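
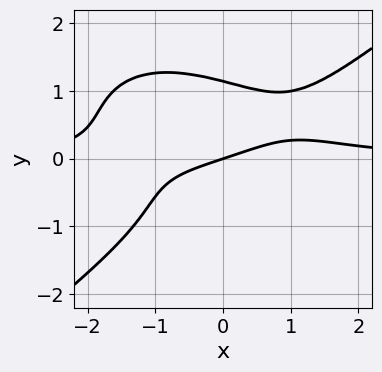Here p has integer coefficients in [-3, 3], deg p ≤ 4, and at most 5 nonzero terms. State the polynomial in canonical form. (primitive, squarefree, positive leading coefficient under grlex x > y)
(a) deg p = 4. The shape is more complex than any degree-3 curve.
(b) Against the integer gridlines: it crosses the y-axis at the gridline y = 0; it meets the x-axis at x = 0 (among the integer gridlines).
(c) Assembling these constraints gives the stated polynomial.

x^3*y - 2*y^4 - x*y^2 - x + 3*y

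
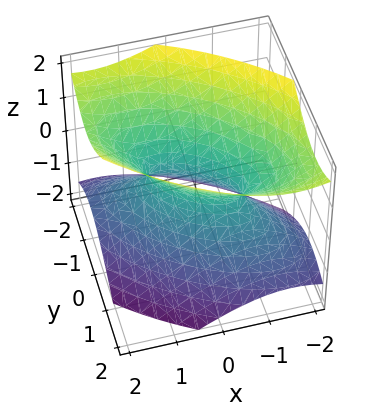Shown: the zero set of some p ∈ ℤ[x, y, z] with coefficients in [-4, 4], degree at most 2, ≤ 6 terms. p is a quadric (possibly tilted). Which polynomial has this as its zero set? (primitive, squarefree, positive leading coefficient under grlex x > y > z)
The degree is 2 — no degree-1 surface has this shape.
Checking where it meets the axes: it misses every integer gridline on the z-axis.
Assembling these constraints gives the stated polynomial.

2*x^2 + 3*x*y + 3*y^2 - 3*z^2 - 1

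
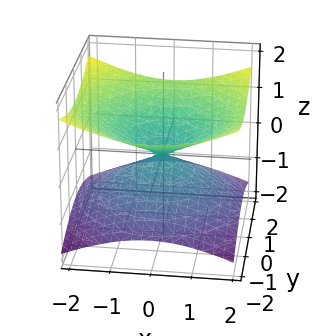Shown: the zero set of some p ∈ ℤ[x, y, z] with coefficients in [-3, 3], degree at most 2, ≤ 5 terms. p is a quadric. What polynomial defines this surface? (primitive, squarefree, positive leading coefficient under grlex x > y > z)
x^2 + y^2 - 3*z^2

Degree: a double cone through the origin; a quadric, so deg p = 2.
Symmetry: the surface is invariant under rotation about z: p = q(x² + y², z); mirror symmetry z ↦ −z ⇒ only even powers of z.
Reading off the gridlines: it meets the x-axis at x = 0 (among the integer gridlines); one y-axis crossing is at y = 0; one z-axis crossing is at z = 0.
Fitting integer coefficients to these (and the overall shape) gives p.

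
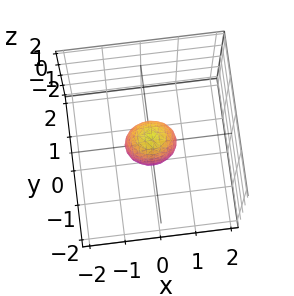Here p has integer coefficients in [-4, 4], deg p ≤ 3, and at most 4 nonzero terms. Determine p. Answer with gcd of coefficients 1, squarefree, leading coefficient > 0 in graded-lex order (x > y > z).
2*x^2 + 3*y^2 + z^2 - 1

The degree is 2 — bounded and convex; a quadric.
Symmetries: it's symmetric under x → −x, forcing even powers of x; it's symmetric under z → −z, forcing even powers of z; mirror symmetry y ↦ −y ⇒ only even powers of y.
Against the integer gridlines: among the integer gridlines, it crosses the z-axis at z ∈ {-1, 1}.
Fitting integer coefficients to these (and the overall shape) gives p.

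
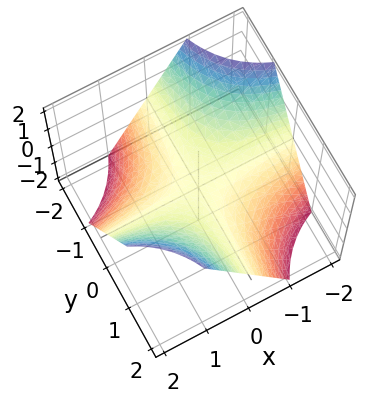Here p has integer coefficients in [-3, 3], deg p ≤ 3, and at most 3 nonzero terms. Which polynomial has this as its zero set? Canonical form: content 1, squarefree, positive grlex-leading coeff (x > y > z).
x*y - z

First, degree: a hyperbolic paraboloid; a quadric, so deg p = 2.
Then, against the integer gridlines: it meets the z-axis at z = 0 (among the integer gridlines); every point of the y-axis in the box is on the surface.
Finally, together with the visible shape, these determine p as stated. Check: (-1, 0, 0) on the x-axis lies on the surface, and p(-1, 0, 0) = 0. ✓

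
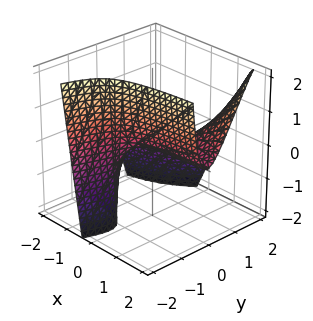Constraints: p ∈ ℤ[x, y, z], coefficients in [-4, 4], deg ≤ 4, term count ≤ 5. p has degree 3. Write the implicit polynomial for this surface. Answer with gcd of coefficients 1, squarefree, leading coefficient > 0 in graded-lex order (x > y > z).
3*x*y^2 - y^3 - 2*y*z - 2*z

1. The degree is 3 — the shape is more complex than any degree-2 surface.
2. Observable constraints: it crosses the y-axis at the gridline y = 0; every point of the x-axis in the box is on the surface; it crosses the z-axis at the gridline z = 0.
3. Putting this together gives p.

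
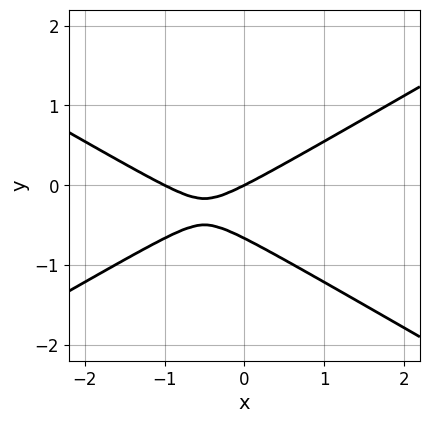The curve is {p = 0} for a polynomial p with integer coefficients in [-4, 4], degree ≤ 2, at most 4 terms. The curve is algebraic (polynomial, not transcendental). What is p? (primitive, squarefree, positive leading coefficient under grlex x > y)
x^2 - 3*y^2 + x - 2*y

Degree: a generic line meets the curve in up to 2 points, so deg p = 2.
From the visible intercepts: one y-axis crossing is at y = 0; the x-axis gridline crossings are at x ∈ {-1, 0}.
Putting this together gives p.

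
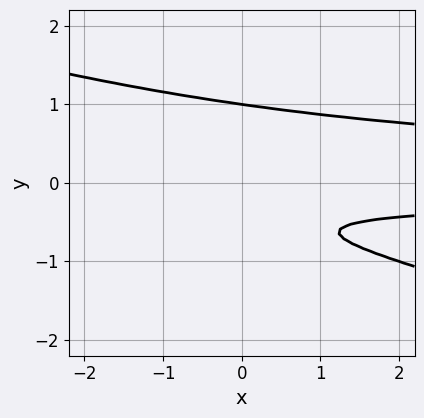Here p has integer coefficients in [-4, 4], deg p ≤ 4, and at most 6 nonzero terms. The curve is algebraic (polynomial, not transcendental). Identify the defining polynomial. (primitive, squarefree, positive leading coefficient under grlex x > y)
First, degree: the shape is more complex than any degree-2 curve, so deg p = 3.
Next, checking where it meets the axes: no x-intercept at any integer in the box; one y-axis crossing is at y = 1.
Finally, solving for integer coefficients yields p as stated.

x*y^2 + 3*y^3 - 2*y - 1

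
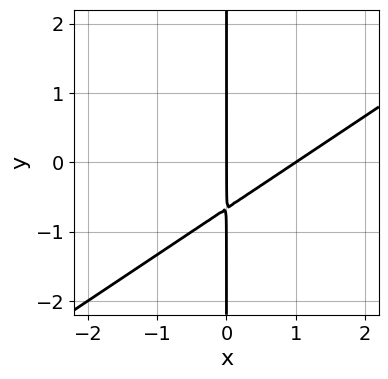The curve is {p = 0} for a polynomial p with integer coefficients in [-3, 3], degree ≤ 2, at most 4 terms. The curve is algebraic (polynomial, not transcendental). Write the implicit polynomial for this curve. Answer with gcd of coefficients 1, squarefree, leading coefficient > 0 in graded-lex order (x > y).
Degree: no degree-1 curve has this shape, so deg p = 2.
Observable constraints: the x-axis gridline crossings are at x ∈ {0, 1}; the visible y-axis segment lies entirely on the curve.
Solving for integer coefficients yields p as stated.

2*x^2 - 3*x*y - 2*x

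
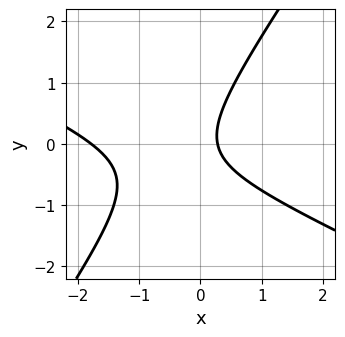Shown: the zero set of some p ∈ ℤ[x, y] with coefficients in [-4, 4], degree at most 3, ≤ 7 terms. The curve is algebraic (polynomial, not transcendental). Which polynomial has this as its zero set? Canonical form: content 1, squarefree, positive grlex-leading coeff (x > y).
2*x^2 + 3*x*y - 3*y^2 + 3*x - 1

The degree is 2 — a generic line meets the curve in up to 2 points.
From the visible intercepts: no y-intercept at any integer in the box.
Matching integer coefficients to the picture gives p.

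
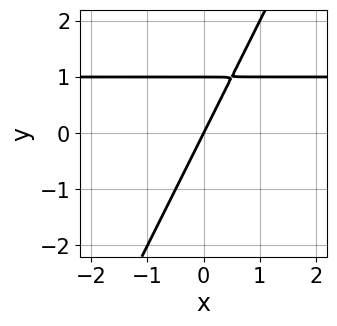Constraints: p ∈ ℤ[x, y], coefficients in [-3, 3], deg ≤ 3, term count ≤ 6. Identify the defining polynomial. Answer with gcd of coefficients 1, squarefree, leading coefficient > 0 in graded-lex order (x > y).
(a) The degree is 2 — no degree-1 curve has this shape.
(b) Reading off the gridlines: among the integer gridlines, it crosses the y-axis at y ∈ {0, 1}; it meets the x-axis at x = 0 (among the integer gridlines).
(c) Assembling these constraints gives the stated polynomial.

2*x*y - y^2 - 2*x + y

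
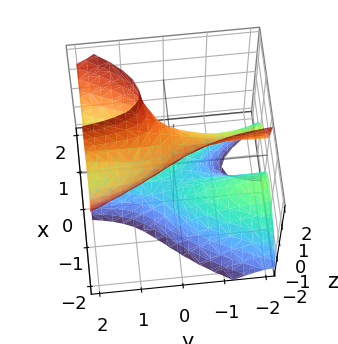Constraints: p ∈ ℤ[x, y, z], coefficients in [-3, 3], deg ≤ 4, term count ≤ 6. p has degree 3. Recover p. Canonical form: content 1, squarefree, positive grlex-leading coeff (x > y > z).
3*x^3 - x^2*z - 3*x*y*z + z^2 - 1

1. deg p = 3.
2. Checking where it meets the axes: the z-axis gridline crossings are at z ∈ {-1, 1}; the surface avoids every integer y-axis point in the box.
3. Solving for integer coefficients yields p as stated.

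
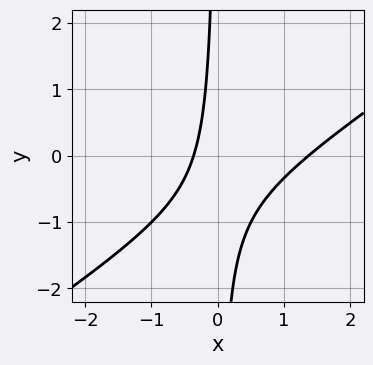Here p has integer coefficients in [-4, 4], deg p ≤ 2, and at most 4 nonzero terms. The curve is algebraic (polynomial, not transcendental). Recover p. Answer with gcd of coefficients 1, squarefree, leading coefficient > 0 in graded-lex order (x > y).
2*x^2 - 3*x*y - 2*x - 1

Degree: a generic line meets the curve in up to 2 points, so deg p = 2.
Checking where it meets the axes: it misses every integer gridline on the y-axis.
These observations pin down the coefficients.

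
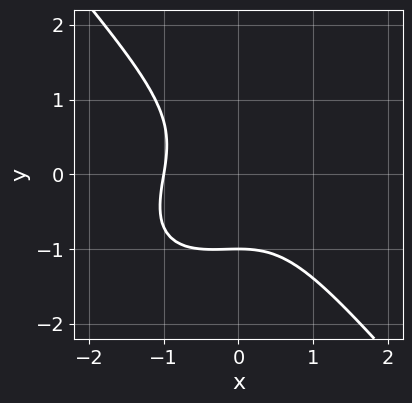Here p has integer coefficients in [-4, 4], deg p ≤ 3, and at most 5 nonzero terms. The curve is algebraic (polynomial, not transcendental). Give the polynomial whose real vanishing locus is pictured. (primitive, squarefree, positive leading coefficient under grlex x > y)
2*x^3 - x^2*y + 2*y^3 + 2

1. Degree: no degree-2 curve has this shape, so deg p = 3.
2. Checking where it meets the axes: one x-axis crossing is at x = -1; it meets the y-axis at y = -1 (among the integer gridlines).
3. Matching integer coefficients to the picture gives p.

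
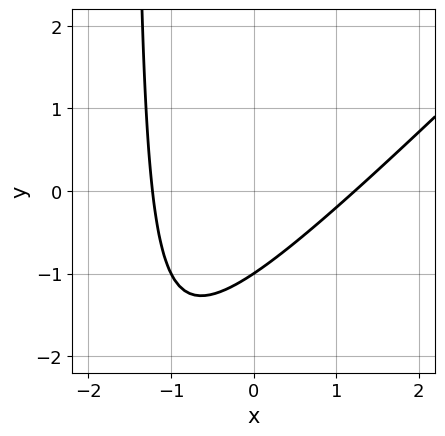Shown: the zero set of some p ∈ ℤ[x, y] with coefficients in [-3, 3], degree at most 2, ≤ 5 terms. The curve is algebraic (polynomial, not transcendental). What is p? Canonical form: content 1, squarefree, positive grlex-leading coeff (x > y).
1. deg p = 2. The shape is more complex than any degree-1 curve.
2. Observable constraints: it crosses the y-axis at the gridline y = -1.
3. Solving for integer coefficients yields p as stated.

2*x^2 - 2*x*y - 3*y - 3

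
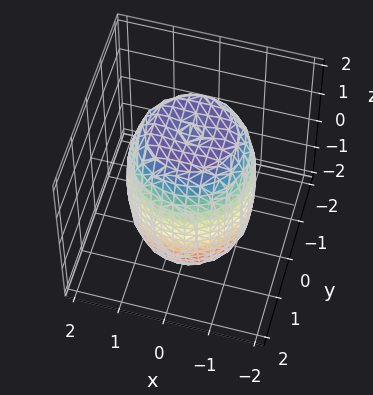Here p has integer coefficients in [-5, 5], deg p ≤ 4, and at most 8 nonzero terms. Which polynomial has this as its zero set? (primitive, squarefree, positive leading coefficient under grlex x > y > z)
First, degree: a generic line meets the surface in up to 4 points, so deg p = 4.
Next, symmetries: rotational symmetry about the z-axis ⇒ p depends on x, y only through x² + y².
Next, from the axis intercepts and sections: a circular section at z = 0 has radius between 1 and 2.
Finally, assembling these constraints gives the stated polynomial.

2*x^4 + 4*x^2*y^2 + 2*y^4 - 2*x^2 - 2*y^2 + z^2 - 3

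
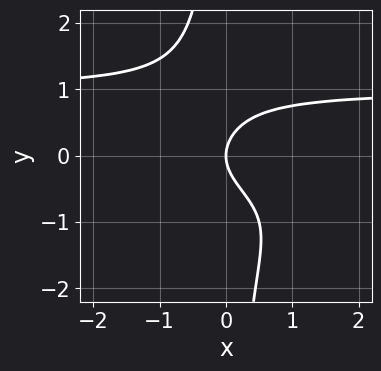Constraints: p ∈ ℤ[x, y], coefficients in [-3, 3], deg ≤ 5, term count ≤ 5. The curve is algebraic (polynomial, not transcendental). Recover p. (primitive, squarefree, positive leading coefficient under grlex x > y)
x*y^3 + y^2 - x

(a) The degree is 4 — the shape is more complex than any degree-3 curve.
(b) From the visible intercepts: one y-axis crossing is at y = 0; it crosses the x-axis at the gridline x = 0.
(c) The integer polynomial consistent with all of this is the stated p.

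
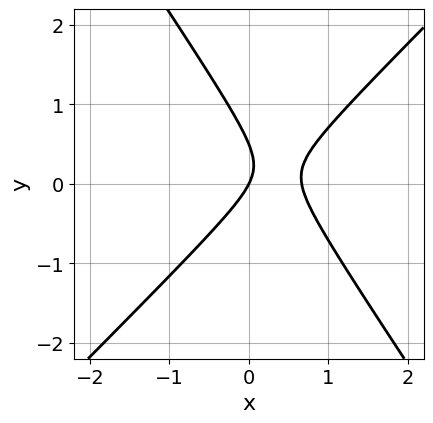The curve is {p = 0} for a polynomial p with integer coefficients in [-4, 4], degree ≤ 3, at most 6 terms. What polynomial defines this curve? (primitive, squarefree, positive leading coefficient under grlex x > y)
(a) deg p = 2. A generic line meets the curve in up to 2 points.
(b) Reading off the gridlines: it crosses the y-axis at the gridline y = 0; it crosses the x-axis at the gridline x = 0.
(c) Matching integer coefficients to the picture gives p.

3*x^2 - x*y - 2*y^2 - 2*x + y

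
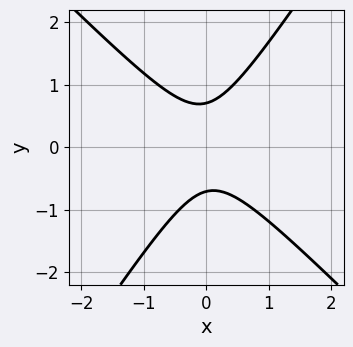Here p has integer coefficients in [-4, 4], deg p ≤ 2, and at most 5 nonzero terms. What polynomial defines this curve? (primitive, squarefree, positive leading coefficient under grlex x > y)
1. The degree is 2 — a generic line meets the curve in up to 2 points.
2. Observable constraints: the curve avoids every integer x-axis point in the box.
3. Matching integer coefficients to the picture gives p.

3*x^2 + x*y - 2*y^2 + 1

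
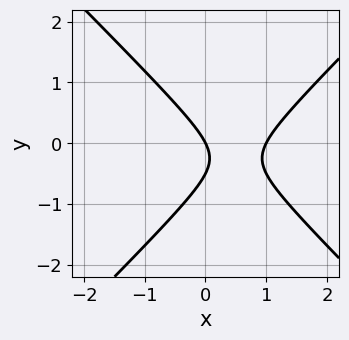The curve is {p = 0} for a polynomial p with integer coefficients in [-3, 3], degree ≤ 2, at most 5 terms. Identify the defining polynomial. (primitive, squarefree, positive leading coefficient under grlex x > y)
2*x^2 - 2*y^2 - 2*x - y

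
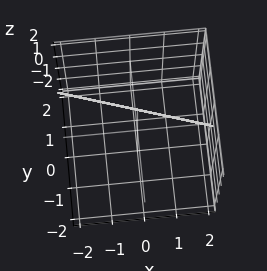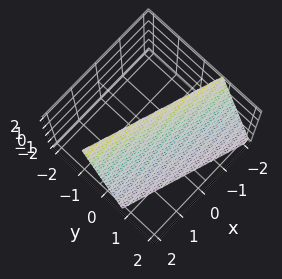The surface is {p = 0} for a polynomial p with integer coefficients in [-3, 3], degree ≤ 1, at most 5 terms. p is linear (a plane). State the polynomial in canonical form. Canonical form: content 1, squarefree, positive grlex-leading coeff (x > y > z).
1. The degree is 1 — the surface is flat (a plane).
2. Against the integer gridlines: one z-axis crossing is at z = 2; it crosses the x-axis at the gridline x = 2.
3. Fitting integer coefficients to these (and the overall shape) gives p.

x + 3*y + z - 2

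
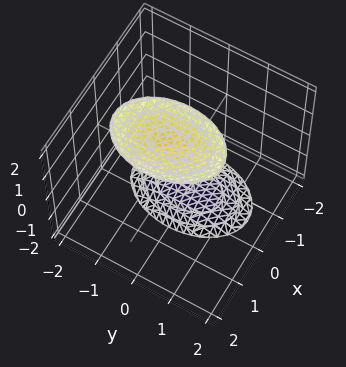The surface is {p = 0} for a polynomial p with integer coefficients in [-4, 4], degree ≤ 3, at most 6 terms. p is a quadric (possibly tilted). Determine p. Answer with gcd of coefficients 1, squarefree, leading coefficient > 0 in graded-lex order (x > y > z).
2*x^2 - x*z + y^2 - z^2 + 3

1. There are 2 components. They look like related sheets of one shape, so recover p as a whole.
2. Degree: a generic line meets the surface in up to 2 points, so deg p = 2.
3. Reading off the gridlines: the surface avoids every integer y-axis point in the box; the surface avoids every integer x-axis point in the box.
4. Putting this together gives p.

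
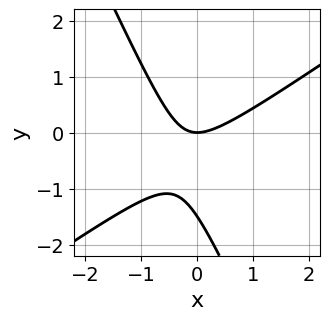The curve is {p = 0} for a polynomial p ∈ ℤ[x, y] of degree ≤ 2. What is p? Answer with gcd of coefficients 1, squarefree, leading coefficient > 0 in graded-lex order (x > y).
First, the degree is 2 — a generic line meets the curve in up to 2 points.
Next, from the axis intercepts and sections: it crosses the y-axis at the gridline y = 0; it meets the x-axis at x = 0 (among the integer gridlines).
Finally, assembling these constraints gives the stated polynomial.

3*x^2 - 3*x*y - 2*y^2 - 3*y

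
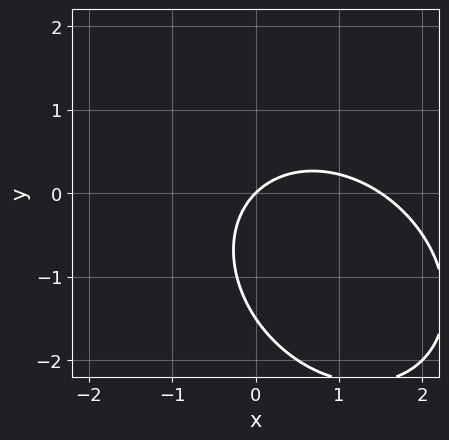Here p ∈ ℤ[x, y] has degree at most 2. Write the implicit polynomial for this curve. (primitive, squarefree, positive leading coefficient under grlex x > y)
2*x^2 + x*y + 2*y^2 - 3*x + 3*y

1. Degree: no degree-1 curve has this shape, so deg p = 2.
2. From the axis intercepts and sections: one y-axis crossing is at y = 0; one x-axis crossing is at x = 0.
3. The integer polynomial consistent with all of this is the stated p.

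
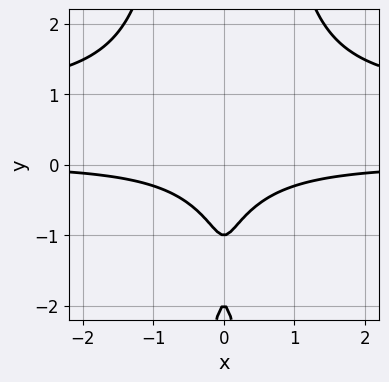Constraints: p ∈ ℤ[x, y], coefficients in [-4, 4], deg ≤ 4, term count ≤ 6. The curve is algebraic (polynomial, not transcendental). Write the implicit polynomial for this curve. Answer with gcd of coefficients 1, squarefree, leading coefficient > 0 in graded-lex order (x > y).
3*x^2*y^2 - 3*x^2*y - y^2 - 3*y - 2

1. deg p = 4. No degree-3 curve has this shape.
2. Symmetries: the x ↦ −x reflection is a symmetry, so x appears only in even powers.
3. From the axis intercepts and sections: among the integer gridlines, it crosses the y-axis at y ∈ {-2, -1}; the curve avoids every integer x-axis point in the box.
4. Fitting integer coefficients to these (and the overall shape) gives p.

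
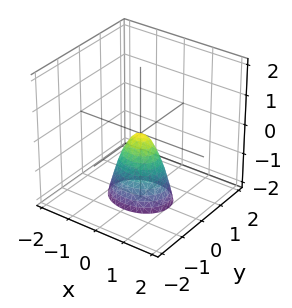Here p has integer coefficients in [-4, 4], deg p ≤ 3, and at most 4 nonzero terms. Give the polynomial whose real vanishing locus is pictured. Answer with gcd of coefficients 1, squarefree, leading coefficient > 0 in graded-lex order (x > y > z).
(a) The degree is 2 — a paraboloid; a quadric.
(b) Symmetries: the x ↦ −x reflection is a symmetry, so x appears only in even powers; the y ↦ −y reflection is a symmetry, so y appears only in even powers.
(c) From the axis intercepts and sections: it meets the x-axis at x = 0 (among the integer gridlines); it crosses the z-axis at the gridline z = 0; one y-axis crossing is at y = 0.
(d) Solving for integer coefficients yields p as stated.

2*x^2 + 3*y^2 + z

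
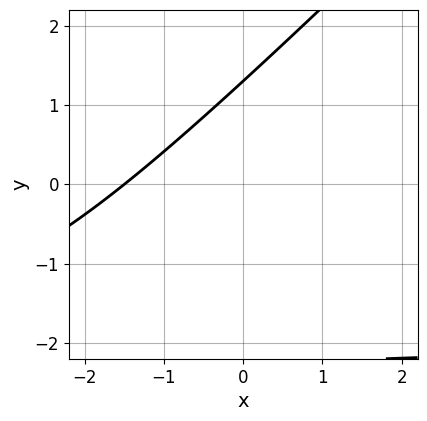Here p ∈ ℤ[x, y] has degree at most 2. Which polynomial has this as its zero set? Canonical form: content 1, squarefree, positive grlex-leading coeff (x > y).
First, degree: the shape is more complex than any degree-1 curve, so deg p = 2.
Finally, the integer polynomial consistent with all of this is the stated p.

x*y - y^2 + 2*x - y + 3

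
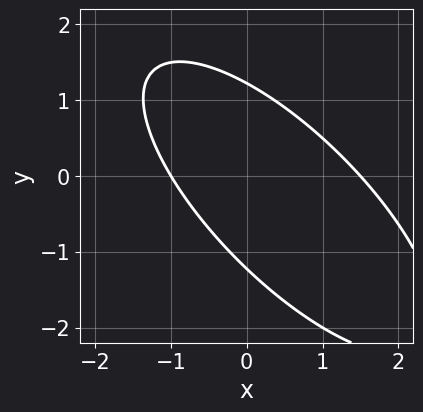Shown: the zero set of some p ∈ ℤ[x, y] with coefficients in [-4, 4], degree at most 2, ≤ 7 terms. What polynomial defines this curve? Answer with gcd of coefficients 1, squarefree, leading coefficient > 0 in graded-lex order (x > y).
2*x^2 + 3*x*y + 2*y^2 - x - 3

The degree is 2 — a generic line meets the curve in up to 2 points.
Observable constraints: it meets the x-axis at x = -1 (among the integer gridlines).
Fitting integer coefficients to these (and the overall shape) gives p.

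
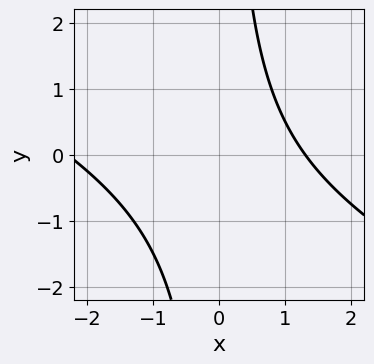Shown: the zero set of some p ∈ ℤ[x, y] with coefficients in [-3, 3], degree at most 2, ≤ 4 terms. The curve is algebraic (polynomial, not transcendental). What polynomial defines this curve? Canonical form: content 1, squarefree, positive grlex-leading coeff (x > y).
x^2 + 2*x*y + x - 3

(a) The degree is 2 — a generic line meets the curve in up to 2 points.
(b) From the axis intercepts and sections: it misses every integer gridline on the y-axis.
(c) Putting this together gives p.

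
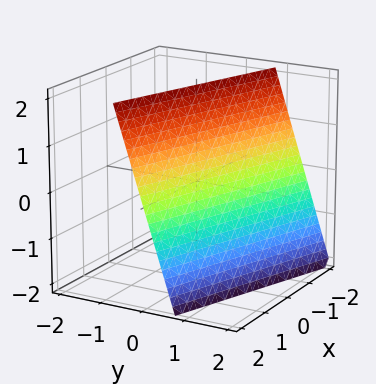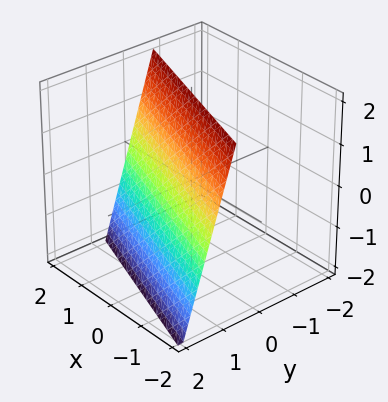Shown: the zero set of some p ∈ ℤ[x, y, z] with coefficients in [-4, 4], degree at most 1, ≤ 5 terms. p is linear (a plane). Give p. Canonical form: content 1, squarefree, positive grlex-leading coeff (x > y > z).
x + 3*y + z - 2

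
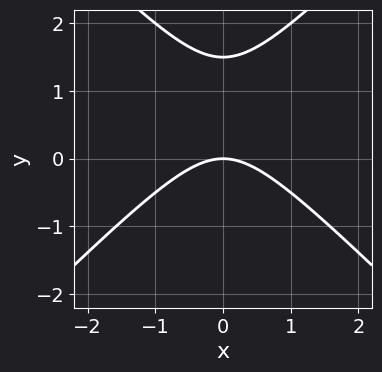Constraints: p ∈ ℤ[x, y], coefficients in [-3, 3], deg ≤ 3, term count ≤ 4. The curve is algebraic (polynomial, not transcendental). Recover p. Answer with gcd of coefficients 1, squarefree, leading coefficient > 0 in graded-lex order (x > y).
2*x^2 - 2*y^2 + 3*y

First, degree: a generic line meets the curve in up to 2 points, so deg p = 2.
Then, symmetries: mirror symmetry x ↦ −x ⇒ only even powers of x.
Then, checking where it meets the axes: one x-axis crossing is at x = 0; it crosses the y-axis at the gridline y = 0.
Finally, fitting integer coefficients to these (and the overall shape) gives p.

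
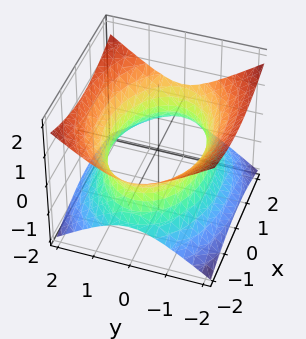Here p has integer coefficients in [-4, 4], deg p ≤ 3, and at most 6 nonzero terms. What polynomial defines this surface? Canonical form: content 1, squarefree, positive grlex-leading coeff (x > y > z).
1. Degree: one connected sheet with a waist; a quadric, so deg p = 2.
2. Symmetries: the z ↦ −z reflection is a symmetry, so z appears only in even powers; mirror symmetry y ↦ −y ⇒ only even powers of y; the x ↦ −x reflection is a symmetry, so x appears only in even powers.
3. From the visible intercepts: it misses every integer gridline on the z-axis.
4. The integer polynomial consistent with all of this is the stated p.

x^2 + 2*y^2 - 3*z^2 - 3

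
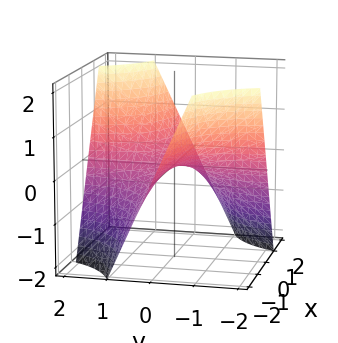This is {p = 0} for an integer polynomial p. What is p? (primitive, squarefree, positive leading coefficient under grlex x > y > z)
First, degree: a hyperbolic paraboloid; a quadric, so deg p = 2.
Then, reading off the gridlines: every point of the y-axis in the box is on the surface; one z-axis crossing is at z = 0; the visible x-axis segment lies entirely on the surface.
Finally, matching integer coefficients to the picture gives p.

x*y - z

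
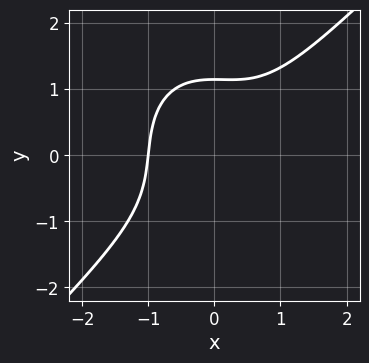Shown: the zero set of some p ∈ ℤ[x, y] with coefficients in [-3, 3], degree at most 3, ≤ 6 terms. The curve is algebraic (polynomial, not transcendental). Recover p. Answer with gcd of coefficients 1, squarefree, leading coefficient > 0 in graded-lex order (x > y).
3*x^3 - x^2*y - 2*y^3 + 3

(a) deg p = 3. A generic line meets the curve in up to 3 points.
(b) Against the integer gridlines: one x-axis crossing is at x = -1.
(c) Solving for integer coefficients yields p as stated.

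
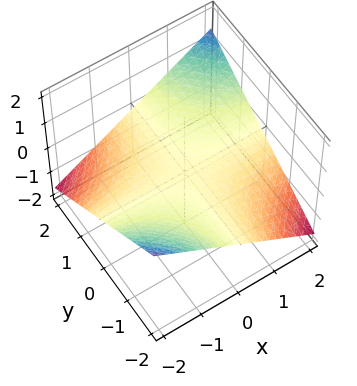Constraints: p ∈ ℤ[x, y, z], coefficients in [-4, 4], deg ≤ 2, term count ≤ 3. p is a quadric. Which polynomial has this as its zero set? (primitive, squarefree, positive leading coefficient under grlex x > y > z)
The degree is 2 — a saddle surface; a quadric.
Observable constraints: every point of the y-axis in the box is on the surface; the visible x-axis segment lies entirely on the surface.
Together with the visible shape, these determine p as stated.

x*y - 3*z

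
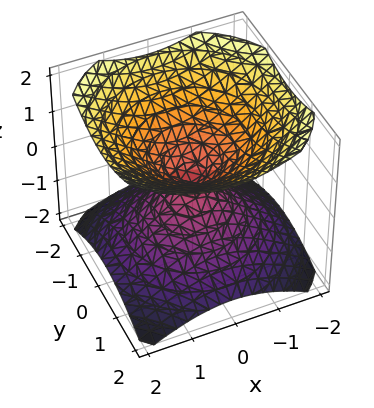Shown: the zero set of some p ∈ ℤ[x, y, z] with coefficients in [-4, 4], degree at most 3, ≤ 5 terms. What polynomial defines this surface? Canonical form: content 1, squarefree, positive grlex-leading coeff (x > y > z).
(a) There are 2 components. Treating them together as one polynomial.
(b) The degree is 2 — a double cone through the origin; a quadric.
(c) Symmetries: it's symmetric under z → −z, forcing even powers of z; rotational symmetry about the z-axis ⇒ p depends on x, y only through x² + y².
(d) Observable constraints: one x-axis crossing is at x = 0; it meets the y-axis at y = 0 (among the integer gridlines); a circular section at z = -1 has radius between 1 and 2.
(e) The integer polynomial consistent with all of this is the stated p.

2*x^2 + 2*y^2 - 3*z^2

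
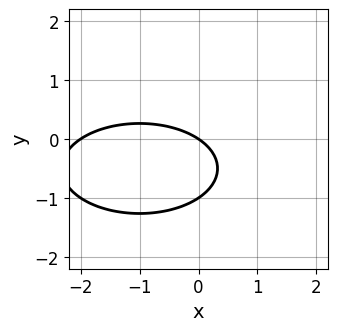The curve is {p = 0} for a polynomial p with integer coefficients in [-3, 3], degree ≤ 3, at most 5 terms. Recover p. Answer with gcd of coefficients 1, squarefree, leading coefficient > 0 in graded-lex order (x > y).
First, deg p = 2. No degree-1 curve has this shape.
Next, reading off the gridlines: the x-axis gridline crossings are at x ∈ {-2, 0}; among the integer gridlines, it crosses the y-axis at y ∈ {-1, 0}.
Finally, together with the visible shape, these determine p as stated.

x^2 + 3*y^2 + 2*x + 3*y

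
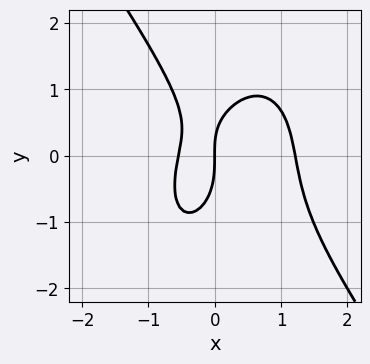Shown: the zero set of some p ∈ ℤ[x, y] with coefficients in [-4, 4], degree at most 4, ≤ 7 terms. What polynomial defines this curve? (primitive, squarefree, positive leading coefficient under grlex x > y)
(a) The degree is 3 — a generic line meets the curve in up to 3 points.
(b) Reading off the gridlines: it meets the x-axis at x = 0 (among the integer gridlines); one y-axis crossing is at y = 0.
(c) Solving for integer coefficients yields p as stated.

3*x^3 + y^3 - 2*x^2 + x*y - 2*x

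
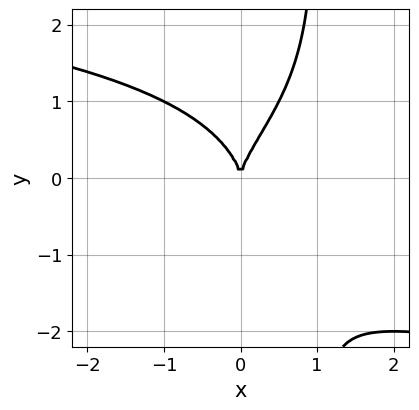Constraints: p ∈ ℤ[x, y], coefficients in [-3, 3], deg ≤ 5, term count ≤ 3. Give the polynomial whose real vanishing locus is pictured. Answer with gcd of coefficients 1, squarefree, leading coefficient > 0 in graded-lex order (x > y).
x*y^3 - y^3 + 2*x^2

First, deg p = 4.
Next, reading off the gridlines: it meets the x-axis at x = 0 (among the integer gridlines); it meets the y-axis at y = 0 (among the integer gridlines).
Finally, putting this together gives p.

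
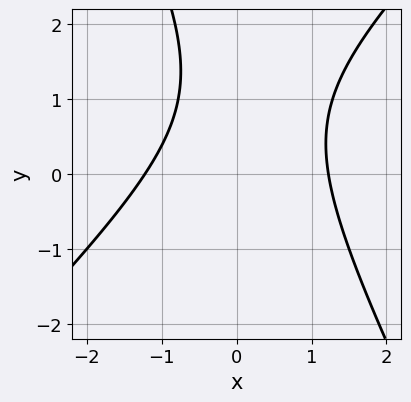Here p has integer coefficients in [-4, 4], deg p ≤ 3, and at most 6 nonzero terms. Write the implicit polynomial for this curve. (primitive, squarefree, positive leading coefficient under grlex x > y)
1. Degree: no degree-1 curve has this shape, so deg p = 2.
2. From the visible intercepts: it misses every integer gridline on the y-axis.
3. Assembling these constraints gives the stated polynomial.

2*x^2 - x*y - y^2 + 2*y - 3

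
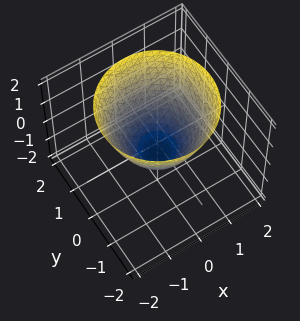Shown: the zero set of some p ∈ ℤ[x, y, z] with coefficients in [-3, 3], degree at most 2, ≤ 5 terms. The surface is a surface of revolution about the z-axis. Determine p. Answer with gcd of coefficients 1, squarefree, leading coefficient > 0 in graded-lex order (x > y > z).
3*x^2 + 3*y^2 - 3*z - 2

1. deg p = 2.
2. By symmetry, the z-axis is an axis of rotation, so x and y enter only as x² + y².
3. Observable constraints: a circular section at z = 1 has radius between 1 and 2.
4. Putting this together gives p.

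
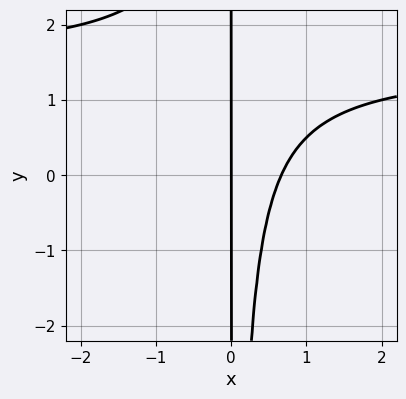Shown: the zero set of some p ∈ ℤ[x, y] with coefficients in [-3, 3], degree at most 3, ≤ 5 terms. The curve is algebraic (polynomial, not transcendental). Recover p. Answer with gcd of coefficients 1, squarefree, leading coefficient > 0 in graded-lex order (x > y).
1. Degree: the shape is more complex than any degree-2 curve, so deg p = 3.
2. Reading off the gridlines: it meets the x-axis at x = 0 (among the integer gridlines); the visible y-axis segment lies entirely on the curve.
3. The integer polynomial consistent with all of this is the stated p.

2*x^2*y - 3*x^2 + 2*x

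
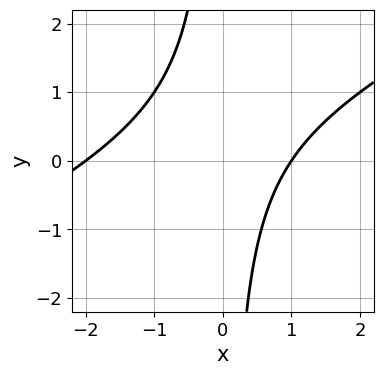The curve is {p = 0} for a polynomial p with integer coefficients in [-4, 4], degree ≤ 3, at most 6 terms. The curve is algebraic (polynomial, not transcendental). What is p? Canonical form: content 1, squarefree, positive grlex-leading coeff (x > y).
x^2 - 2*x*y + x - 2

First, degree: the shape is more complex than any degree-1 curve, so deg p = 2.
Then, from the visible intercepts: among the integer gridlines, it crosses the x-axis at x ∈ {-2, 1}; it misses every integer gridline on the y-axis.
Finally, these observations pin down the coefficients.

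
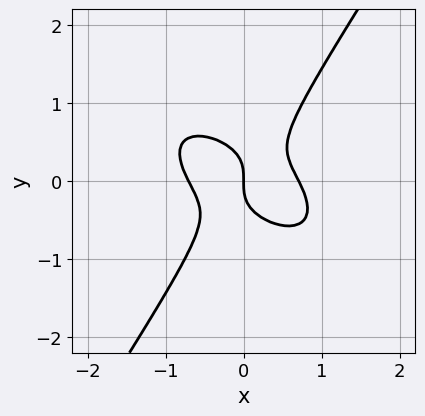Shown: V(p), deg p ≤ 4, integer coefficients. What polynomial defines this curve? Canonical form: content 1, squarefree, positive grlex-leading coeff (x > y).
2*x^3 + 2*x^2*y + x*y^2 - 2*y^3 - x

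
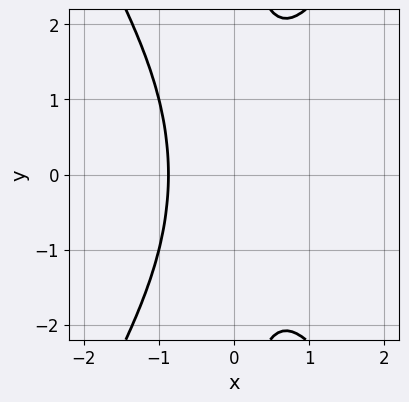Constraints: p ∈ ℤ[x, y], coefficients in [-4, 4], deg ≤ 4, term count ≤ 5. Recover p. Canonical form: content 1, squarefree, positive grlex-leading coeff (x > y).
3*x^3 - x*y^2 + 2

1. Degree: a generic line meets the curve in up to 3 points, so deg p = 3.
2. Symmetries: it's symmetric under y → −y, forcing even powers of y.
3. Against the integer gridlines: the curve avoids every integer y-axis point in the box.
4. Solving for integer coefficients yields p as stated.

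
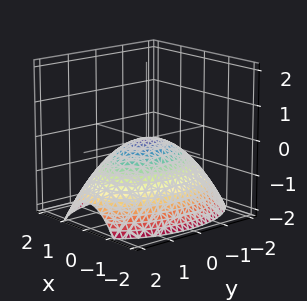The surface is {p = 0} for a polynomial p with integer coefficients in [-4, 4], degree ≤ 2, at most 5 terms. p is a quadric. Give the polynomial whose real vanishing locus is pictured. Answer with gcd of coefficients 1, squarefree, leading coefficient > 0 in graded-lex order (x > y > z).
Degree: a single bowl opening along one axis; a quadric, so deg p = 2.
Symmetries: it's symmetric under y → −y, forcing even powers of y; it's symmetric under x → −x, forcing even powers of x.
Checking where it meets the axes: one y-axis crossing is at y = 0; it meets the x-axis at x = 0 (among the integer gridlines).
Solving for integer coefficients yields p as stated.

2*x^2 + y^2 + 3*z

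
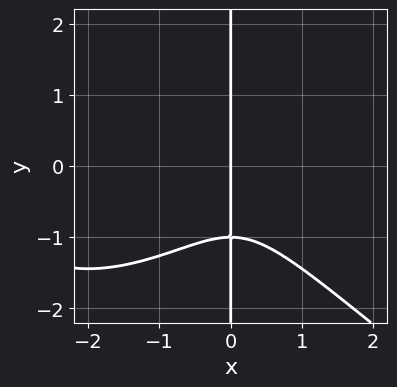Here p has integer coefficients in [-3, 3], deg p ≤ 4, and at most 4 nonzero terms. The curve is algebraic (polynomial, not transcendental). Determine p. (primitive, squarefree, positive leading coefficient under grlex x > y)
x^4 + 2*x*y^3 + 3*x^3 + 2*x

First, deg p = 4. No degree-3 curve has this shape.
Next, checking where it meets the axes: every point of the y-axis in the box is on the curve; it meets the x-axis at x = 0 (among the integer gridlines).
Finally, matching integer coefficients to the picture gives p.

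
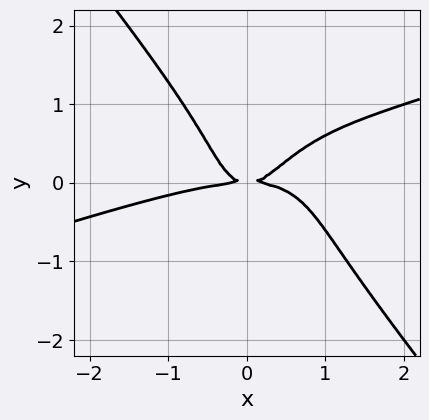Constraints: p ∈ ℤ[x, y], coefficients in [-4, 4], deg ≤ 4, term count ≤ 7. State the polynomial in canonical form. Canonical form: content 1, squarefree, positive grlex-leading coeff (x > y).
x^4 - 3*x^3*y - 2*y^4 + 3*x^2*y - 2*y^2

(a) Degree: no degree-3 curve has this shape, so deg p = 4.
(b) Reading off the gridlines: it meets the x-axis at x = 0 (among the integer gridlines); it meets the y-axis at y = 0 (among the integer gridlines).
(c) Putting this together gives p.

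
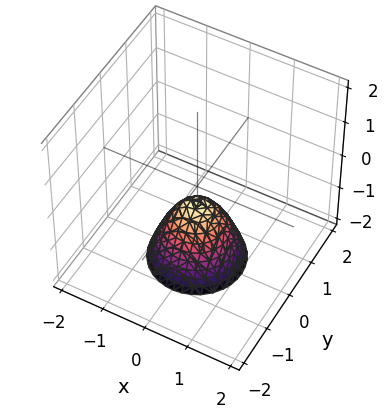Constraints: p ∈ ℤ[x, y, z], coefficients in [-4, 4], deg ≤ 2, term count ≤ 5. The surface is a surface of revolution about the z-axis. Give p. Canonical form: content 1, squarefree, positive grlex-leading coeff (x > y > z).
1. deg p = 2. No degree-1 surface has this shape.
2. Symmetries: the z-axis is an axis of rotation, so x and y enter only as x² + y².
3. Reading off the gridlines: it misses every integer gridline on the y-axis; a circular section at z = -1 has radius between 0 and 1; no x-intercept at any integer in the box.
4. Putting this together gives p.

3*x^2 + 3*y^2 + 2*z + 1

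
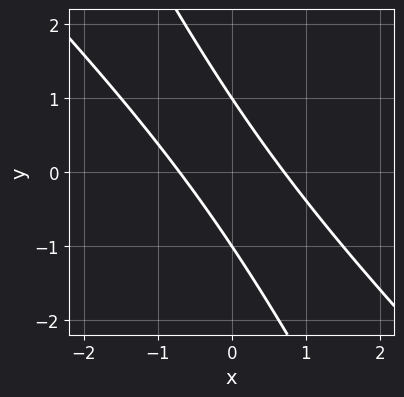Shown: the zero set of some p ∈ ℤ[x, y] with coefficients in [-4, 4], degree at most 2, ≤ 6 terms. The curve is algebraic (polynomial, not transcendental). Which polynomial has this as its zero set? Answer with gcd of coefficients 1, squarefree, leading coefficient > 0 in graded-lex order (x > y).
deg p = 2.
Checking where it meets the axes: among the integer gridlines, it crosses the y-axis at y ∈ {-1, 1}.
Assembling these constraints gives the stated polynomial.

2*x^2 + 3*x*y + y^2 - 1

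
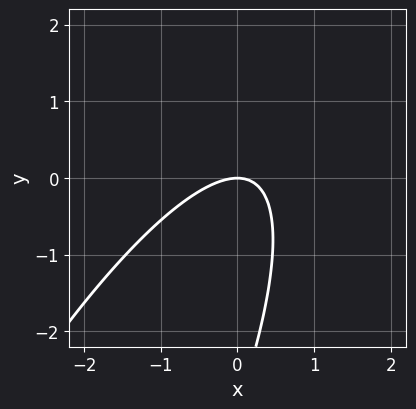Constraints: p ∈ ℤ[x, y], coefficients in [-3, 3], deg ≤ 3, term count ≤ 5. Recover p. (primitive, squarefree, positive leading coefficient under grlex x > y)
(a) deg p = 2. No degree-1 curve has this shape.
(b) From the visible intercepts: it meets the x-axis at x = 0 (among the integer gridlines); one y-axis crossing is at y = 0.
(c) Solving for integer coefficients yields p as stated.

3*x^2 - 3*x*y + y^2 + 3*y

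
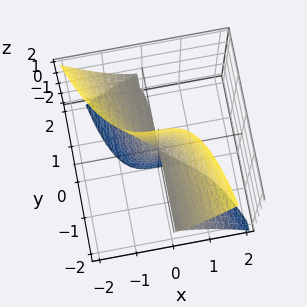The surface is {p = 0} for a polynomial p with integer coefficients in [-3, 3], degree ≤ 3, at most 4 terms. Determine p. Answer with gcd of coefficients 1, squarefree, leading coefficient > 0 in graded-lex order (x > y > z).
3*x^3 - x*y*z + 2*y*z^2

1. deg p = 3.
2. Reading off the gridlines: the visible z-axis segment lies entirely on the surface; it crosses the x-axis at the gridline x = 0; the visible y-axis segment lies entirely on the surface.
3. Solving for integer coefficients yields p as stated.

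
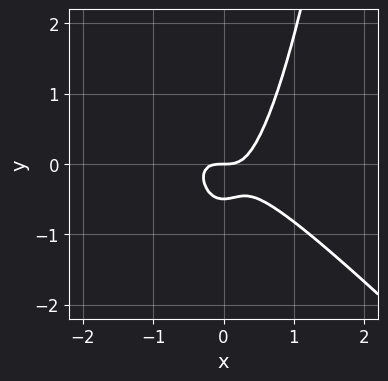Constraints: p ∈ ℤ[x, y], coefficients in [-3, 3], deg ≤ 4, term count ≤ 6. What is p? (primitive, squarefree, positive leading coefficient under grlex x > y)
3*x^3 + 3*x^2*y - 2*y^2 - y

(a) deg p = 3. A generic line meets the curve in up to 3 points.
(b) Checking where it meets the axes: one y-axis crossing is at y = 0; one x-axis crossing is at x = 0.
(c) Matching integer coefficients to the picture gives p.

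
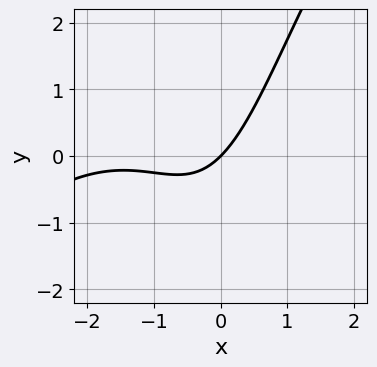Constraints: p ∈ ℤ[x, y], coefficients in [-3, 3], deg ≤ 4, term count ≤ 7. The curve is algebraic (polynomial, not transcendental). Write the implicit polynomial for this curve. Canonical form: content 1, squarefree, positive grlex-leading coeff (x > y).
Degree: the shape is more complex than any degree-2 curve, so deg p = 3.
Reading off the gridlines: one x-axis crossing is at x = 0; it crosses the y-axis at the gridline y = 0.
Matching integer coefficients to the picture gives p.

x^3 - x^2*y + 3*x^2 + 3*x - 3*y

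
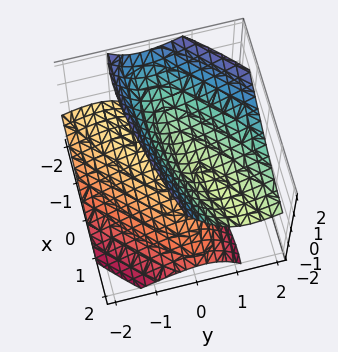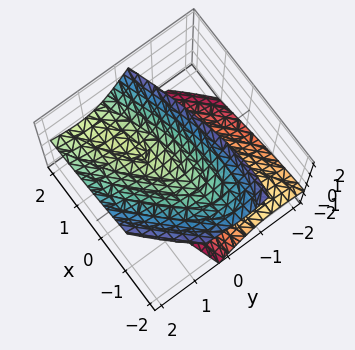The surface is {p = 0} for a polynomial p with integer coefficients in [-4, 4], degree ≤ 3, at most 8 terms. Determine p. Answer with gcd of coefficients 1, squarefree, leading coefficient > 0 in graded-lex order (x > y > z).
x^2 - 3*x*y + 3*y^2 - 3*y*z - 2*z^2 + 1

First, there are 2 components. They look like related sheets of one shape, so recover p as a whole.
Next, the degree is 2 — no degree-1 surface has this shape.
Then, reading off the gridlines: the surface avoids every integer x-axis point in the box; the surface avoids every integer y-axis point in the box.
Finally, solving for integer coefficients yields p as stated.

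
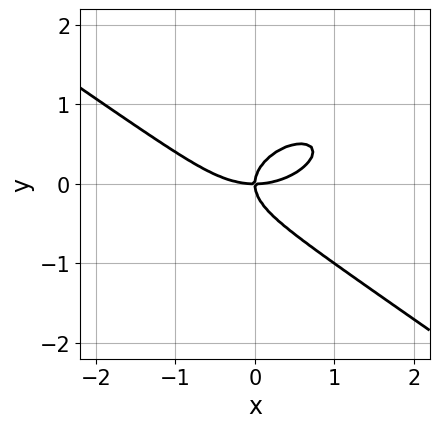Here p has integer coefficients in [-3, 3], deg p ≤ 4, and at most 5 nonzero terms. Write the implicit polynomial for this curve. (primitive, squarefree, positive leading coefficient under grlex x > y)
x^3 + 3*y^3 - 2*x*y

(a) The degree is 3 — the shape is more complex than any degree-2 curve.
(b) From the axis intercepts and sections: one x-axis crossing is at x = 0; it meets the y-axis at y = 0 (among the integer gridlines).
(c) The integer polynomial consistent with all of this is the stated p.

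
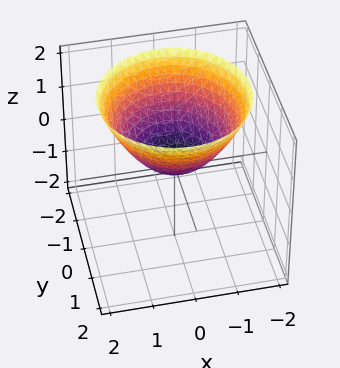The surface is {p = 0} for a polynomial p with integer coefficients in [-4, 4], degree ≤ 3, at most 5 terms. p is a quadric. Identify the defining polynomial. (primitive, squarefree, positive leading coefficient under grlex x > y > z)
2*x^2 + 2*y^2 - 3*z

1. deg p = 2. A single bowl opening along one axis; a quadric.
2. By symmetry, the z-axis is an axis of rotation, so x and y enter only as x² + y².
3. From the visible intercepts: a circular section at z = 2 has radius between 1 and 2; it meets the y-axis at y = 0 (among the integer gridlines).
4. Matching integer coefficients to the picture gives p.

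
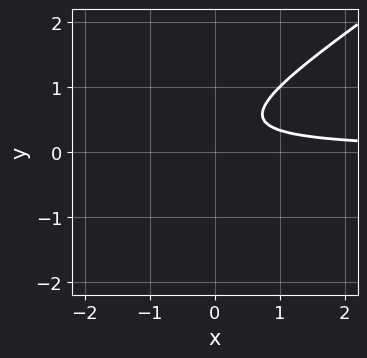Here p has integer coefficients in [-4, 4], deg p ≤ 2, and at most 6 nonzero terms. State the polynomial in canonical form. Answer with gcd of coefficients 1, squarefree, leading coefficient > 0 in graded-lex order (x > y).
2*x*y - 3*y^2 + 2*y - 1

deg p = 2.
Checking where it meets the axes: it misses every integer gridline on the x-axis; no y-intercept at any integer in the box.
Solving for integer coefficients yields p as stated.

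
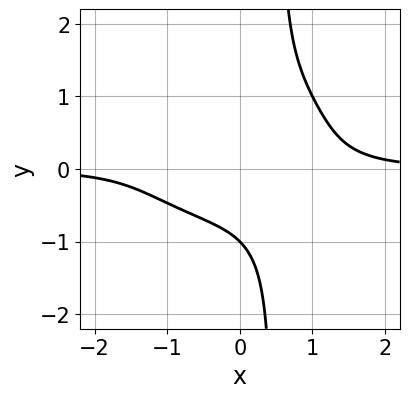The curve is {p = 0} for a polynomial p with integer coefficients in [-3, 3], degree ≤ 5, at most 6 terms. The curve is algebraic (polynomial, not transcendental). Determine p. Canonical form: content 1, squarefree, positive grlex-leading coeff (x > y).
x^3*y + 2*x*y^3 - x*y^2 - y^3 - 1

(a) deg p = 4. The shape is more complex than any degree-3 curve.
(b) Against the integer gridlines: no x-intercept at any integer in the box; it crosses the y-axis at the gridline y = -1.
(c) Assembling these constraints gives the stated polynomial.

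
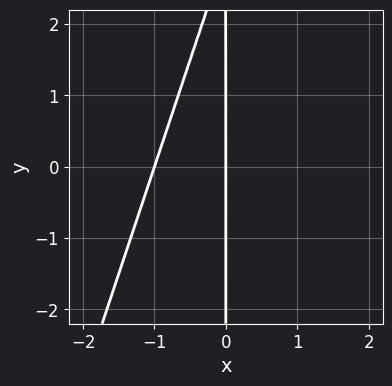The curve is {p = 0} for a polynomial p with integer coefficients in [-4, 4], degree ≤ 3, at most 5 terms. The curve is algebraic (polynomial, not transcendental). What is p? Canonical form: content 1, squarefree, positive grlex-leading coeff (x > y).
1. deg p = 2. No degree-1 curve has this shape.
2. Checking where it meets the axes: every point of the y-axis in the box is on the curve; the x-axis gridline crossings are at x ∈ {-1, 0}.
3. The integer polynomial consistent with all of this is the stated p.

3*x^2 - x*y + 3*x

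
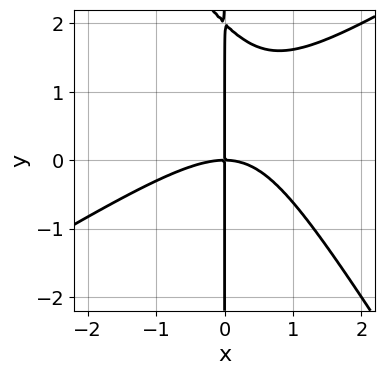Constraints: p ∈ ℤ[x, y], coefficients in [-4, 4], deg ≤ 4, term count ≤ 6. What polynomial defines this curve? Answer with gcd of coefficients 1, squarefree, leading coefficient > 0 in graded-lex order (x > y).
First, the degree is 3 — a generic line meets the curve in up to 3 points.
Next, checking where it meets the axes: it crosses the x-axis at the gridline x = 0; every point of the y-axis in the box is on the curve.
Finally, matching integer coefficients to the picture gives p.

x^3 - x^2*y - x*y^2 + 2*x*y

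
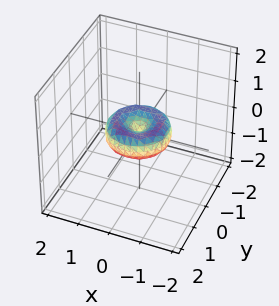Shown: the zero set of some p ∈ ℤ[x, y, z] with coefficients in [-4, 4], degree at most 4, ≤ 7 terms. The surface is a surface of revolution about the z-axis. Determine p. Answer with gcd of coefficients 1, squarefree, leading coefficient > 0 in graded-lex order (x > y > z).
First, deg p = 4. A generic line meets the surface in up to 4 points.
Next, symmetries: the surface is invariant under rotation about z: p = q(x² + y², z).
Then, from the visible intercepts: among the integer gridlines, it crosses the x-axis at x ∈ {-1, 0, 1}; it meets the z-axis at z = 0 (among the integer gridlines).
Finally, matching integer coefficients to the picture gives p. Check: (0, -1, 0) on the y-axis lies on the surface, and p(0, -1, 0) = 0. ✓

2*x^4 + 4*x^2*y^2 + 2*y^4 - 2*x^2 - 2*y^2 + 3*z^2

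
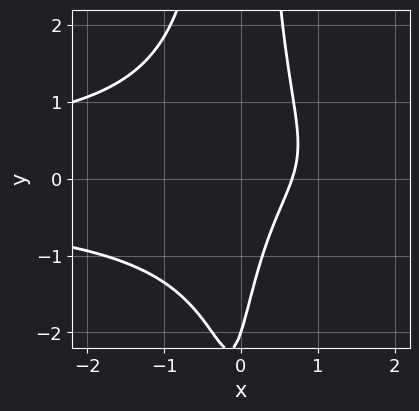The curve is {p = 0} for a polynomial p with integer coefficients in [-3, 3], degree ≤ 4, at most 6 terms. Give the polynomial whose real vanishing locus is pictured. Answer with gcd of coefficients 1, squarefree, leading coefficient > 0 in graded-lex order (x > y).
2*x^2*y^2 + 3*x - y - 2

First, the degree is 4 — a generic line meets the curve in up to 4 points.
Next, against the integer gridlines: it meets the y-axis at y = -2 (among the integer gridlines).
Finally, matching integer coefficients to the picture gives p.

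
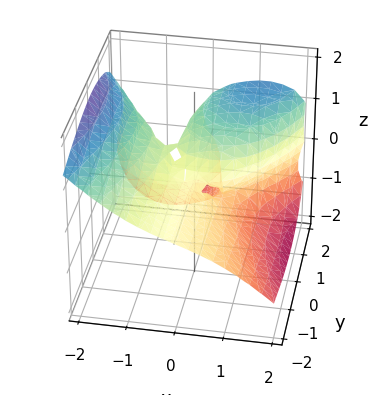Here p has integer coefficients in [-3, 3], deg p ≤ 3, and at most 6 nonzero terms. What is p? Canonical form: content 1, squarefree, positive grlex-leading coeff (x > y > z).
1. Degree: a generic line meets the surface in up to 3 points, so deg p = 3.
2. Reading off the gridlines: one x-axis crossing is at x = 0; every point of the y-axis in the box is on the surface.
3. Assembling these constraints gives the stated polynomial.

x^3 + y^2*z + 2*z^3 - 2*x*y - 3*y*z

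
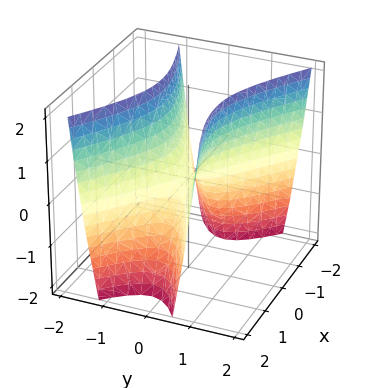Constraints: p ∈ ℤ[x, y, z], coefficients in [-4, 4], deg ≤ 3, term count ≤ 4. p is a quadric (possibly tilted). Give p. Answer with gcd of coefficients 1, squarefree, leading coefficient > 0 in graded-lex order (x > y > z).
x^2 - x*y - 3*y^2 + z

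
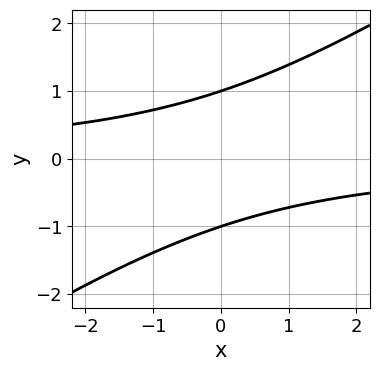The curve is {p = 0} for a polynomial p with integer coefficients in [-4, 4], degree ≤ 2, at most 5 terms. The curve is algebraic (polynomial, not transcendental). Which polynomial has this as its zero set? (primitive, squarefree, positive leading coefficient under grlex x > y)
(a) The degree is 2 — a generic line meets the curve in up to 2 points.
(b) Checking where it meets the axes: among the integer gridlines, it crosses the y-axis at y ∈ {-1, 1}; it misses every integer gridline on the x-axis.
(c) These observations pin down the coefficients.

2*x*y - 3*y^2 + 3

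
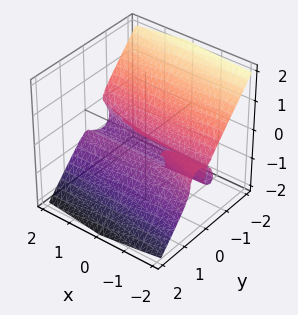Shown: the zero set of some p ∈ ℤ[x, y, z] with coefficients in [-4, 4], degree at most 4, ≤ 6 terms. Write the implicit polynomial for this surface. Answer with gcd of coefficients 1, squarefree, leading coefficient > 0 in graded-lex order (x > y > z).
x*y^2 + 3*y^3 + 3*z^3 + y*z + 2*z^2

Degree: a generic line meets the surface in up to 3 points, so deg p = 3.
Observable constraints: every point of the x-axis in the box is on the surface; it crosses the y-axis at the gridline y = 0; one z-axis crossing is at z = 0.
Fitting integer coefficients to these (and the overall shape) gives p.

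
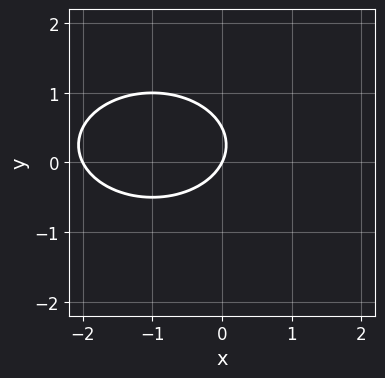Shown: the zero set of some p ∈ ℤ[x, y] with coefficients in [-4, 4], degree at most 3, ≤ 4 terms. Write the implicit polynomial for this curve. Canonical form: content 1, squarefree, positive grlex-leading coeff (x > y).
x^2 + 2*y^2 + 2*x - y

First, degree: no degree-1 curve has this shape, so deg p = 2.
Then, reading off the gridlines: it crosses the y-axis at the gridline y = 0; the x-axis gridline crossings are at x ∈ {-2, 0}.
Finally, solving for integer coefficients yields p as stated.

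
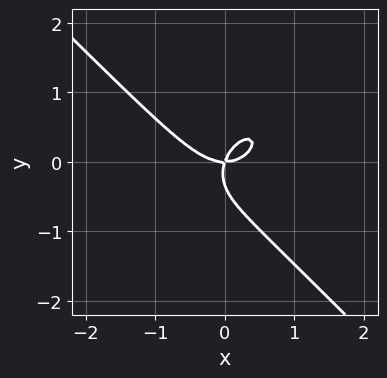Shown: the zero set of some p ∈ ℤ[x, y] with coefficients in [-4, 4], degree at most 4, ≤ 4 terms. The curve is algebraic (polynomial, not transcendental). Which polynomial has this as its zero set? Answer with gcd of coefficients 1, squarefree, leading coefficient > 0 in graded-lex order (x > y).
First, deg p = 3.
Next, observable constraints: it meets the y-axis at y = 0 (among the integer gridlines); it meets the x-axis at x = 0 (among the integer gridlines).
Finally, these observations pin down the coefficients.

3*x^3 + 3*y^3 - 3*x*y + y^2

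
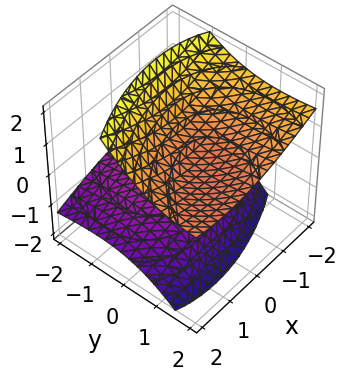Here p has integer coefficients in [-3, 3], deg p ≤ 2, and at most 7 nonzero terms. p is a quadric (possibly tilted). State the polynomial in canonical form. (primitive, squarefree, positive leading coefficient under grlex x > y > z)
I count 2 distinct pieces. Treating them together as one polynomial.
deg p = 2. The shape is more complex than any degree-1 surface.
Observable constraints: the surface avoids every integer y-axis point in the box; it misses every integer gridline on the x-axis.
Solving for integer coefficients yields p as stated.

x^2 - x*y + y^2 - 3*y*z - 3*z^2 + 2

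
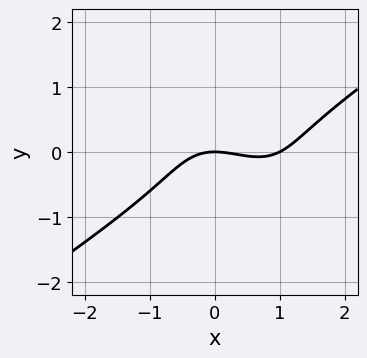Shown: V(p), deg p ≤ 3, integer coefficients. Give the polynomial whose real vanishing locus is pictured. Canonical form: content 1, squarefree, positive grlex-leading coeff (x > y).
x^3 - x*y^2 - 2*y^3 - x^2 - 2*y

First, degree: no degree-2 curve has this shape, so deg p = 3.
Next, observable constraints: it crosses the y-axis at the gridline y = 0; the x-axis gridline crossings are at x ∈ {0, 1}.
Finally, the integer polynomial consistent with all of this is the stated p.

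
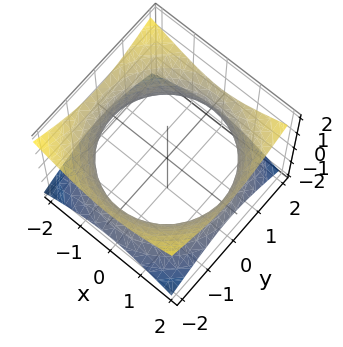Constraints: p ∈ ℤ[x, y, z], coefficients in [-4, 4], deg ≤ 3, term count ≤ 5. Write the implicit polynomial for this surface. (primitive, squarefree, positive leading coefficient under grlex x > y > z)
First, the degree is 2 — no degree-1 surface has this shape.
Then, symmetries: rotational symmetry about the z-axis ⇒ p depends on x, y only through x² + y².
Next, from the visible intercepts: a circular section at z = 0 has radius between 1 and 2; it misses every integer gridline on the z-axis.
Finally, solving for integer coefficients yields p as stated.

x^2 + y^2 - 2*z^2 - 3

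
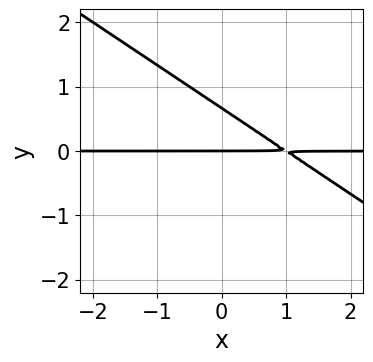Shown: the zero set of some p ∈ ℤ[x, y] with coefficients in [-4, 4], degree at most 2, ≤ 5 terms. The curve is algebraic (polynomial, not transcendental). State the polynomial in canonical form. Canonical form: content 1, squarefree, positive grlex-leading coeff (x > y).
2*x*y + 3*y^2 - 2*y

(a) Degree: no degree-1 curve has this shape, so deg p = 2.
(b) Observable constraints: it crosses the y-axis at the gridline y = 0; every point of the x-axis in the box is on the curve.
(c) Solving for integer coefficients yields p as stated.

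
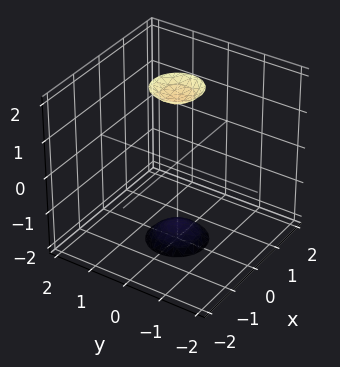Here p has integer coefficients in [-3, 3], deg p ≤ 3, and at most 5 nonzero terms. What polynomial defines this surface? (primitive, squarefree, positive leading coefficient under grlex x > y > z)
3*x^2 + 3*y^2 - z^2 + 3

1. There are 2 components. Treating them together as one polynomial.
2. deg p = 2. A generic line meets the surface in up to 2 points.
3. By symmetry, the surface is invariant under rotation about z: p = q(x² + y², z).
4. Against the integer gridlines: a circular section at z = -2 has radius between 0 and 1; it misses every integer gridline on the y-axis; it misses every integer gridline on the x-axis.
5. Matching integer coefficients to the picture gives p.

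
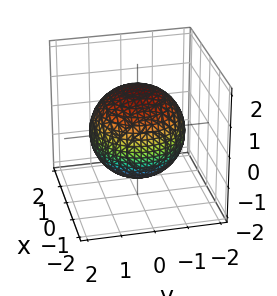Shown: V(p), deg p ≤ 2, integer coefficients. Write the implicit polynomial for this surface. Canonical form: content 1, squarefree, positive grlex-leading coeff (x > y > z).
First, degree: a closed, bounded, convex surface; a quadric, so deg p = 2.
Next, symmetries: mirror symmetry z ↦ −z ⇒ only even powers of z; the z-axis is an axis of rotation, so x and y enter only as x² + y².
Then, against the integer gridlines: a circular section at z = 0 has radius between 1 and 2.
Finally, the integer polynomial consistent with all of this is the stated p.

x^2 + y^2 + z^2 - 2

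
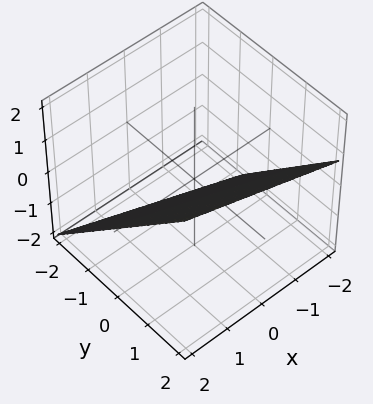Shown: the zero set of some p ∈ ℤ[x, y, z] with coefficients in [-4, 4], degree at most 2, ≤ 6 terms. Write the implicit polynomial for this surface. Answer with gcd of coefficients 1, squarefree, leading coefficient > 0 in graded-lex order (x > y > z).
x + 3*y - 3*z - 2

The degree is 1 — every cross-section is a straight line — this is a plane.
Observable constraints: it crosses the x-axis at the gridline x = 2.
These observations pin down the coefficients.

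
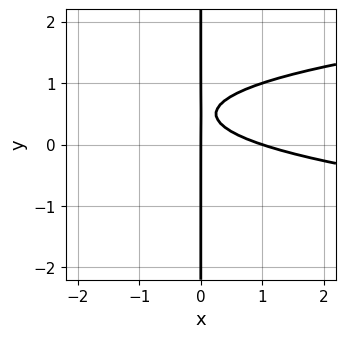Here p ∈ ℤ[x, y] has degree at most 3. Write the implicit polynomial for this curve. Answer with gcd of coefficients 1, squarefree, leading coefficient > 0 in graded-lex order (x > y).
1. deg p = 3.
2. Against the integer gridlines: the x-axis gridline crossings are at x ∈ {0, 1}; every point of the y-axis in the box is on the curve.
3. The integer polynomial consistent with all of this is the stated p.

3*x*y^2 - x^2 - 3*x*y + x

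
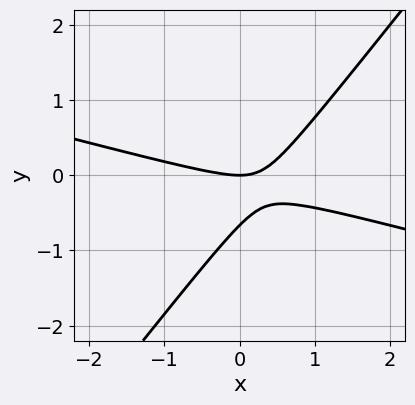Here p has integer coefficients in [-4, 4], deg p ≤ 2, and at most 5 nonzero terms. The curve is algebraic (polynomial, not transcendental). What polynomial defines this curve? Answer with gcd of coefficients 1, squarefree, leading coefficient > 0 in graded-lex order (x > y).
x^2 + 3*x*y - 3*y^2 - 2*y

1. deg p = 2.
2. Observable constraints: it meets the y-axis at y = 0 (among the integer gridlines); one x-axis crossing is at x = 0.
3. Solving for integer coefficients yields p as stated.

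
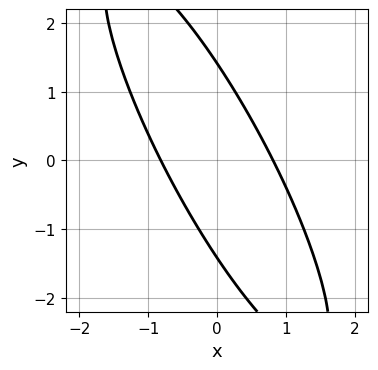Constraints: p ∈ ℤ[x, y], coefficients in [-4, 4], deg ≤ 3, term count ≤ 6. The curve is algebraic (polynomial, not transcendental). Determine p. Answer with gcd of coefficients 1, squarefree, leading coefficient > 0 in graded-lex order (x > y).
deg p = 2.
Matching integer coefficients to the picture gives p.

3*x^2 + 3*x*y + y^2 - 2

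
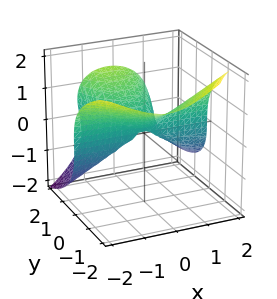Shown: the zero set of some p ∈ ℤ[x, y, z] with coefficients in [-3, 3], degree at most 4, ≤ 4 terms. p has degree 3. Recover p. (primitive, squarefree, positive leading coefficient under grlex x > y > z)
1. deg p = 3. A generic line meets the surface in up to 3 points.
2. From the visible intercepts: every point of the x-axis in the box is on the surface; one y-axis crossing is at y = 0; it crosses the z-axis at the gridline z = 0.
3. Solving for integer coefficients yields p as stated.

3*x^2*y + x*y*z + 3*z^3 - 2*y^2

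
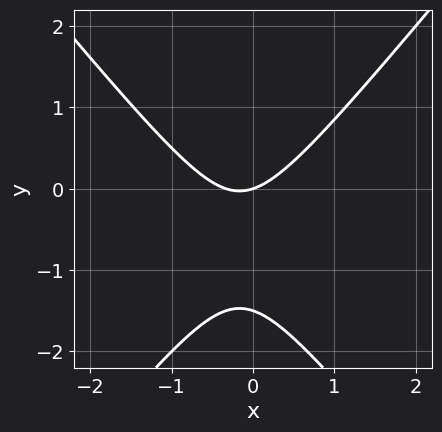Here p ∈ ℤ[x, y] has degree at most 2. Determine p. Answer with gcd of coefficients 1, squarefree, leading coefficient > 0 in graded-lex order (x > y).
1. Degree: no degree-1 curve has this shape, so deg p = 2.
2. From the axis intercepts and sections: it meets the y-axis at y = 0 (among the integer gridlines); it meets the x-axis at x = 0 (among the integer gridlines).
3. Solving for integer coefficients yields p as stated.

3*x^2 - 2*y^2 + x - 3*y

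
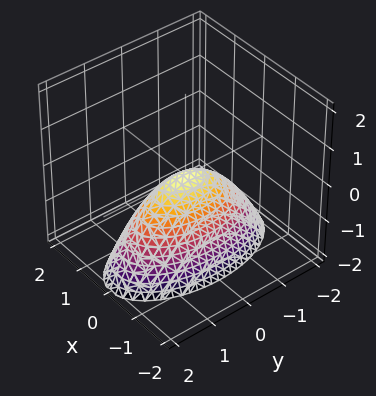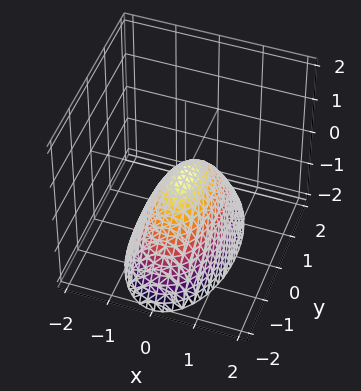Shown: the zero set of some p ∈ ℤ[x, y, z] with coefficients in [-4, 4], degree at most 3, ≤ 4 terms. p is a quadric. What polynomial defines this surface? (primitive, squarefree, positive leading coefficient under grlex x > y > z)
(a) The degree is 2 — a single bowl opening along one axis; a quadric.
(b) Symmetries: the x ↦ −x reflection is a symmetry, so x appears only in even powers; it's symmetric under y → −y, forcing even powers of y.
(c) Checking where it meets the axes: one y-axis crossing is at y = 0; one z-axis crossing is at z = 0; it crosses the x-axis at the gridline x = 0.
(d) Matching integer coefficients to the picture gives p.

3*x^2 + y^2 + 2*z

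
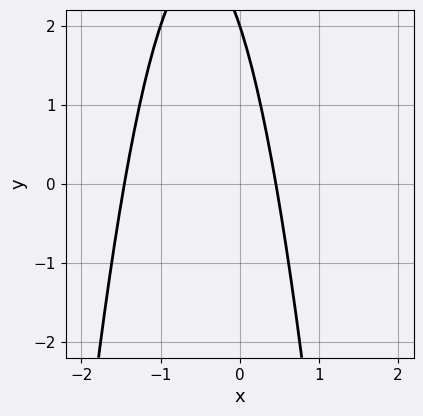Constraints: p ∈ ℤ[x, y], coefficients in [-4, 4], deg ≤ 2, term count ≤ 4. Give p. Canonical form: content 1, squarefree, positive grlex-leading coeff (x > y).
1. The degree is 2 — a generic line meets the curve in up to 2 points.
2. Reading off the gridlines: it crosses the y-axis at the gridline y = 2.
3. The integer polynomial consistent with all of this is the stated p.

3*x^2 + 3*x + y - 2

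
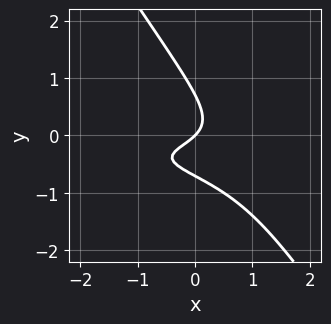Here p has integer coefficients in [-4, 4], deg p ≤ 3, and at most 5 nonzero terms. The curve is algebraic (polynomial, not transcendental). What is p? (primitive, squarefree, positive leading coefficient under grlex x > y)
3*x*y^2 + 2*y^3 + 2*x*y + x - y

First, deg p = 3.
Then, checking where it meets the axes: one y-axis crossing is at y = 0; one x-axis crossing is at x = 0.
Finally, solving for integer coefficients yields p as stated.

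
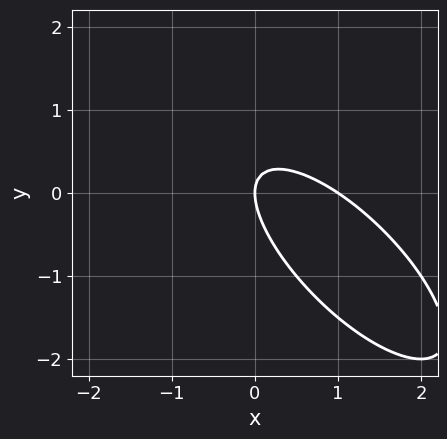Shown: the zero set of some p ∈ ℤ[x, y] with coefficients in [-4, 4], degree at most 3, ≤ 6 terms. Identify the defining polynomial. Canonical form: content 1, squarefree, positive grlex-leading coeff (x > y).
2*x^2 + 3*x*y + 2*y^2 - 2*x

The degree is 2 — no degree-1 curve has this shape.
Observable constraints: one y-axis crossing is at y = 0; among the integer gridlines, it crosses the x-axis at x ∈ {0, 1}.
Fitting integer coefficients to these (and the overall shape) gives p.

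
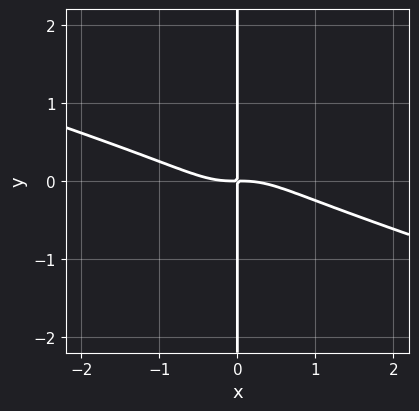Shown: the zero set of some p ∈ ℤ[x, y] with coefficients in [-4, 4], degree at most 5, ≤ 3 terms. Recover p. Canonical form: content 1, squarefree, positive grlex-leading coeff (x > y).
x^4 + 3*x^3*y + x*y

1. The degree is 4 — the shape is more complex than any degree-3 curve.
2. Checking where it meets the axes: every point of the y-axis in the box is on the curve.
3. Solving for integer coefficients yields p as stated.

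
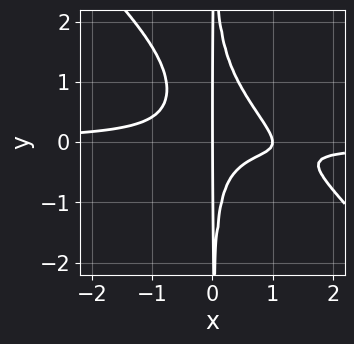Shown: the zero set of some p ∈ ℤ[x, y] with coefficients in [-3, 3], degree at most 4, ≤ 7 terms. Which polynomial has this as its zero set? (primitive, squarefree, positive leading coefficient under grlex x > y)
1. deg p = 4. A generic line meets the curve in up to 4 points.
2. Observable constraints: among the integer gridlines, it crosses the x-axis at x ∈ {0, 1}; every point of the y-axis in the box is on the curve.
3. Assembling these constraints gives the stated polynomial.

3*x^3*y + 3*x^2*y^2 - 3*x^2*y + x^2 - x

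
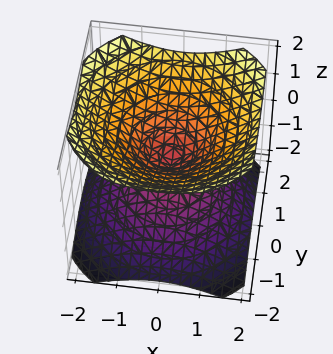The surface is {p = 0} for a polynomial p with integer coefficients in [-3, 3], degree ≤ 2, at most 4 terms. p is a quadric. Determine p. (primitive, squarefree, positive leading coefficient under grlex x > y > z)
2*x^2 + 2*y^2 - 3*z^2

(a) I count 2 distinct pieces. Treating them together as one polynomial.
(b) Degree: a double cone through the origin; a quadric, so deg p = 2.
(c) By symmetry, every cross-section ⟂ z is a circle, so x, y appear only via x² + y²; mirror symmetry z ↦ −z ⇒ only even powers of z.
(d) Checking where it meets the axes: one z-axis crossing is at z = 0; a circular section at z = -1 has radius between 1 and 2.
(e) Matching integer coefficients to the picture gives p.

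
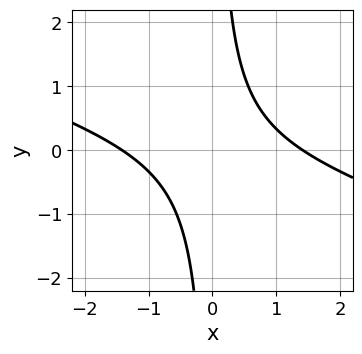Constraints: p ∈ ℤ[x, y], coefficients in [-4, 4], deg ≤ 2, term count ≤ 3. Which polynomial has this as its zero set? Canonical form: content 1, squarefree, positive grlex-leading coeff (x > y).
First, deg p = 2. A generic line meets the curve in up to 2 points.
Next, from the visible intercepts: it misses every integer gridline on the y-axis.
Finally, the integer polynomial consistent with all of this is the stated p.

x^2 + 3*x*y - 2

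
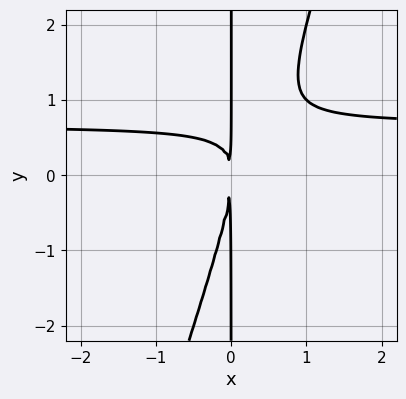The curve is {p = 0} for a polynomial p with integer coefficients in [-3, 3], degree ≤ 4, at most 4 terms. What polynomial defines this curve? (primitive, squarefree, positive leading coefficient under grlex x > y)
3*x^2*y - x*y^2 - 2*x^2

1. Degree: a generic line meets the curve in up to 3 points, so deg p = 3.
2. Observable constraints: the visible y-axis segment lies entirely on the curve.
3. Together with the visible shape, these determine p as stated.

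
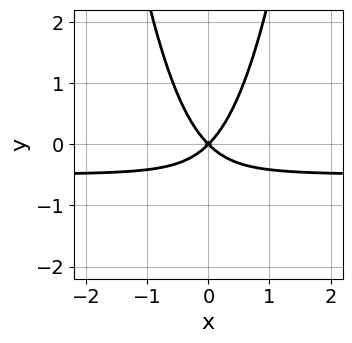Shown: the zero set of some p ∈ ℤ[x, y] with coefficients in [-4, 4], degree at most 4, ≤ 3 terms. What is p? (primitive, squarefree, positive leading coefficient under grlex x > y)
2*x^2*y + x^2 - y^2

First, deg p = 3.
Then, symmetries: mirror symmetry x ↦ −x ⇒ only even powers of x.
Then, observable constraints: one x-axis crossing is at x = 0; it meets the y-axis at y = 0 (among the integer gridlines).
Finally, together with the visible shape, these determine p as stated.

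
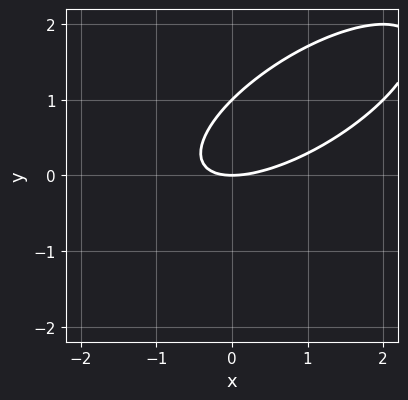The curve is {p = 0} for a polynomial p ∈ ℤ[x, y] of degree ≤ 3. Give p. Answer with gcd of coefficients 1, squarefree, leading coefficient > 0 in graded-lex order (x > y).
x^2 - 2*x*y + 2*y^2 - 2*y

Degree: the shape is more complex than any degree-1 curve, so deg p = 2.
Observable constraints: one x-axis crossing is at x = 0; among the integer gridlines, it crosses the y-axis at y ∈ {0, 1}.
Together with the visible shape, these determine p as stated.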